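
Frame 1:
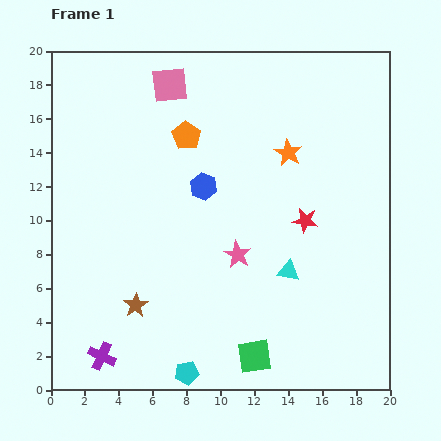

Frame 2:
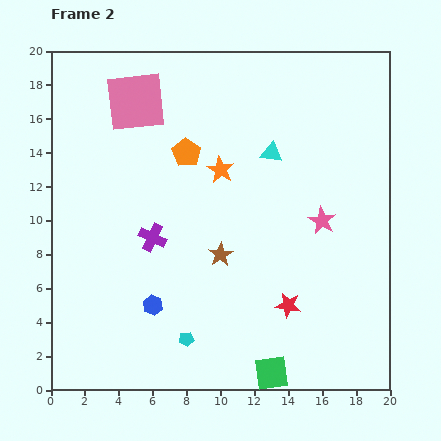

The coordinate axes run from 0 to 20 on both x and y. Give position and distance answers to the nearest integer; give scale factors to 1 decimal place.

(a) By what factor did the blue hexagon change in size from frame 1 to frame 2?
0.7×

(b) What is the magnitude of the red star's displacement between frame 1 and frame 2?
5

The red star moved from (15, 10) to (14, 5), a distance of √(1² + 5²) ≈ 5.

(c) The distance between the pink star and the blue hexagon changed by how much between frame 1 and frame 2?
+7

Distance in frame 1: 4. Distance in frame 2: 11.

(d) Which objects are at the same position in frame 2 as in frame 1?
none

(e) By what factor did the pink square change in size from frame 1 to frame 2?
1.7×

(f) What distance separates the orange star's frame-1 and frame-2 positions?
4

The orange star moved from (14, 14) to (10, 13), a distance of √(4² + 1²) ≈ 4.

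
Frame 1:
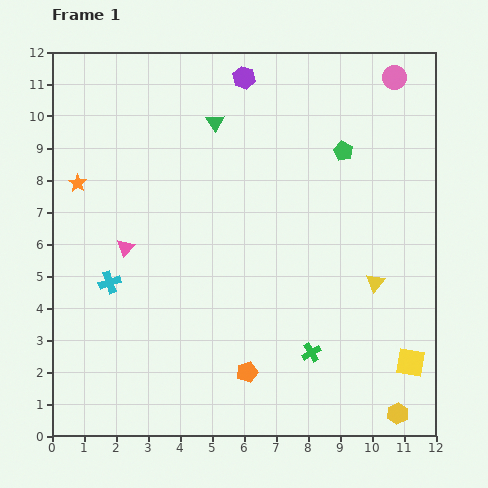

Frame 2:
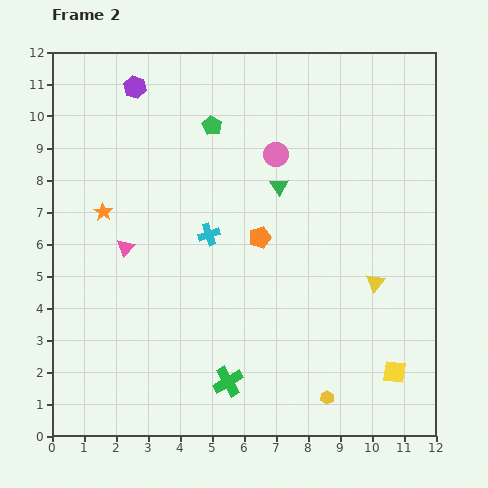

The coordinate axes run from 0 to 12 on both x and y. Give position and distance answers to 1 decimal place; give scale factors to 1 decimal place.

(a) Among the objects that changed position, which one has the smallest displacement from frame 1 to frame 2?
the yellow square

(moved 0.6)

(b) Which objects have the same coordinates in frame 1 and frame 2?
the yellow triangle, the pink triangle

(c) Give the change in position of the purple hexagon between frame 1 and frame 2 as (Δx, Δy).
(-3.4, -0.3)

The purple hexagon was at (6.0, 11.2) in frame 1 and (2.6, 10.9) in frame 2.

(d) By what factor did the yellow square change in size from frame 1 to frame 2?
0.8×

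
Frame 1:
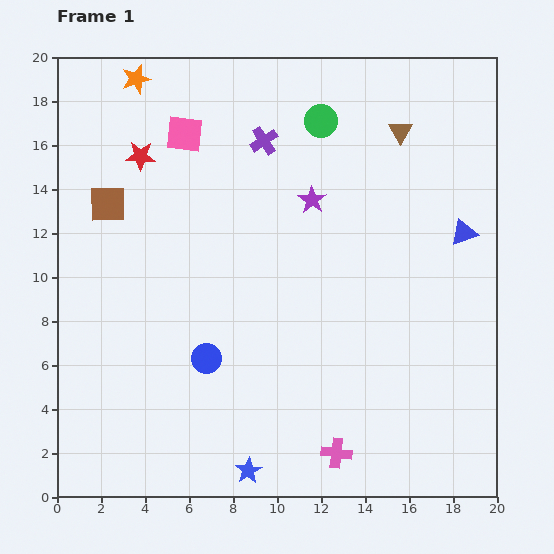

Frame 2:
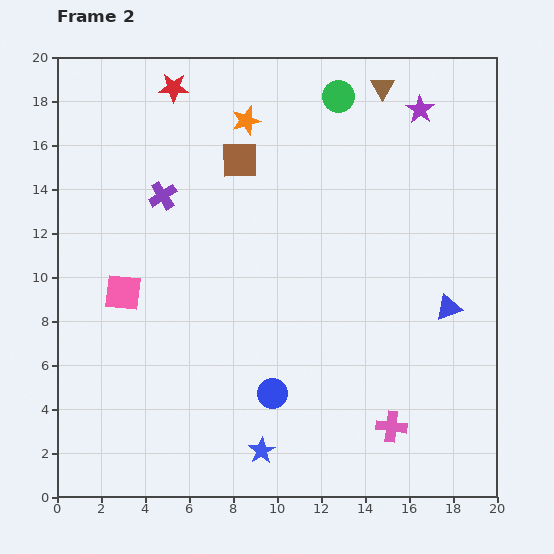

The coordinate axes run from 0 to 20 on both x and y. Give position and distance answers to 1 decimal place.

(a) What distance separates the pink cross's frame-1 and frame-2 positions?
2.8

The pink cross moved from (12.7, 2.0) to (15.2, 3.2), a distance of √(2.5² + 1.2²) ≈ 2.8.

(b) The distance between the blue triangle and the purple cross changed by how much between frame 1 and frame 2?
+4.0

Distance in frame 1: 10.0. Distance in frame 2: 14.0.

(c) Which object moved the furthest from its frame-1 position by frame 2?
the pink square

(moved 7.7; next 6.4)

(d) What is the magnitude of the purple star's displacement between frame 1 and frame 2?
6.4

The purple star moved from (11.6, 13.5) to (16.5, 17.6), a distance of √(4.9² + 4.1²) ≈ 6.4.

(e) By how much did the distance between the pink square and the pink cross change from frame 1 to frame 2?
-2.5

Distance in frame 1: 16.1. Distance in frame 2: 13.6.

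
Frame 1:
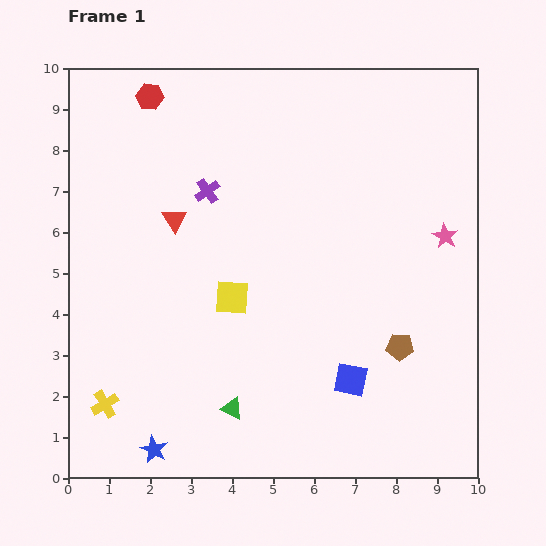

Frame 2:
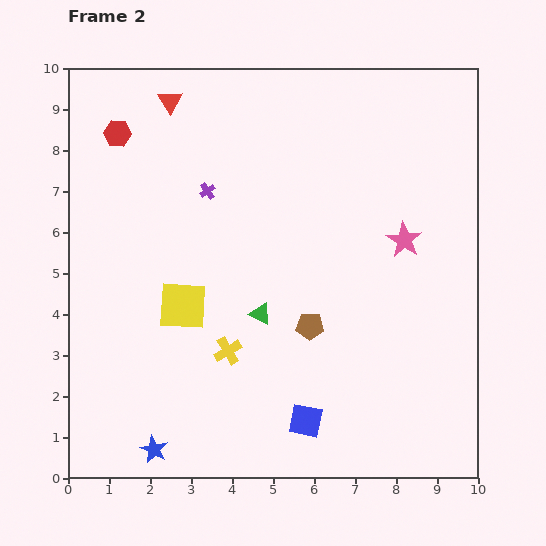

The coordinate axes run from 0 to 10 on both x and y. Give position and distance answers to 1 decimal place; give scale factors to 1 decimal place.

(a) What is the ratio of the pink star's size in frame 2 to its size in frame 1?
1.4×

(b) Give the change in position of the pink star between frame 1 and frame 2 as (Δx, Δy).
(-1.0, -0.1)

The pink star was at (9.2, 5.9) in frame 1 and (8.2, 5.8) in frame 2.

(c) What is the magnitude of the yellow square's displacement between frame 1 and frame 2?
1.2

The yellow square moved from (4.0, 4.4) to (2.8, 4.2), a distance of √(1.2² + 0.2²) ≈ 1.2.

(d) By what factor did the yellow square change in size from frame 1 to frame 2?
1.4×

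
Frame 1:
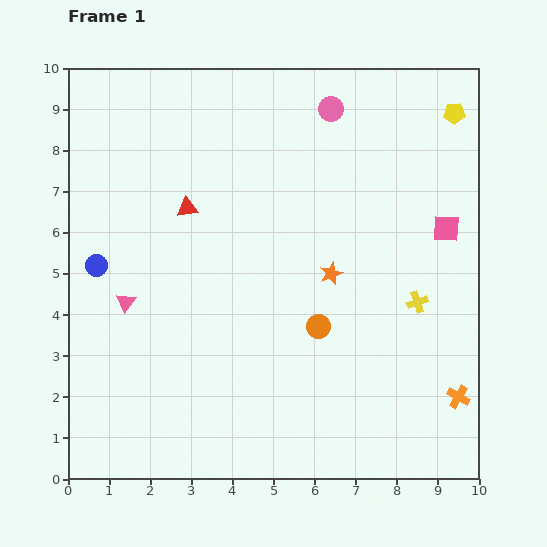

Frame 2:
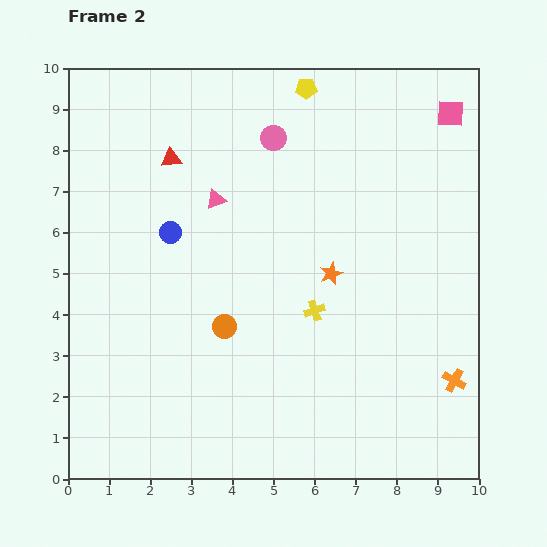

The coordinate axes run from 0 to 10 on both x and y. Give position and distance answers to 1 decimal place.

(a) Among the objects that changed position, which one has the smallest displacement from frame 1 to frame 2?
the orange cross

(moved 0.4)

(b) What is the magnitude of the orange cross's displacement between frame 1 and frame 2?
0.4

The orange cross moved from (9.5, 2.0) to (9.4, 2.4), a distance of √(0.1² + 0.4²) ≈ 0.4.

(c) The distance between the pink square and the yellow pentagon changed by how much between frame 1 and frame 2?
+0.8

Distance in frame 1: 2.8. Distance in frame 2: 3.6.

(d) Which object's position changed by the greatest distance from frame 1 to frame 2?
the yellow pentagon

(moved 3.6; next 3.3)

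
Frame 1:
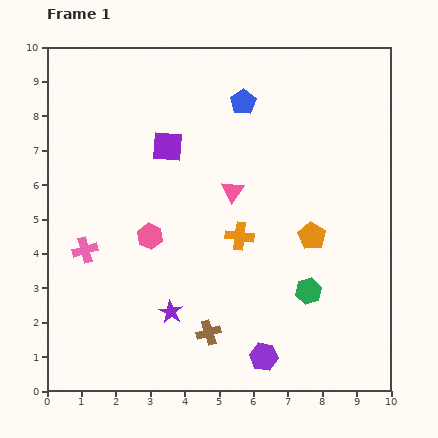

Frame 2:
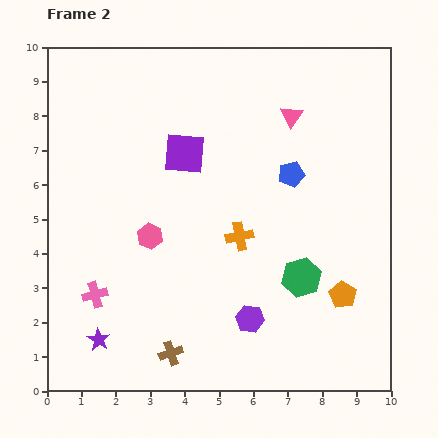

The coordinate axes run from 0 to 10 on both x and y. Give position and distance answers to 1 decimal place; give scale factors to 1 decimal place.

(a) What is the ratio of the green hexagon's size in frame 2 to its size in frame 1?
1.5×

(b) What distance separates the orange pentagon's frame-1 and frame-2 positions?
1.9

The orange pentagon moved from (7.7, 4.5) to (8.6, 2.8), a distance of √(0.9² + 1.7²) ≈ 1.9.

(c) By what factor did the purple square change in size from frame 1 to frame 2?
1.3×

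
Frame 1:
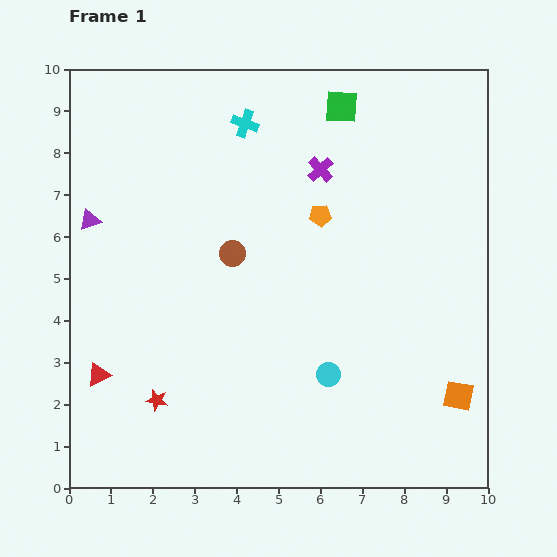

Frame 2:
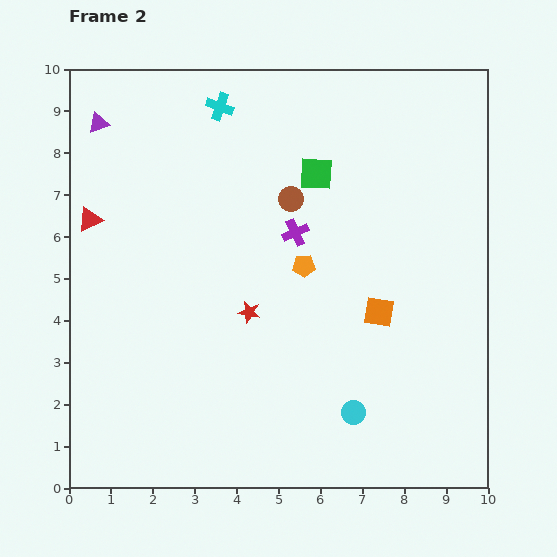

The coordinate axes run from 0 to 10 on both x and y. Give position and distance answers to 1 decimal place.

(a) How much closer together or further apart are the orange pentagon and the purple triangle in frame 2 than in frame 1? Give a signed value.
+0.5

Distance in frame 1: 5.5. Distance in frame 2: 6.0.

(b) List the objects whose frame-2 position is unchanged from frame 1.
none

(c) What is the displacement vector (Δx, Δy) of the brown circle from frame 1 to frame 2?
(1.4, 1.3)

The brown circle was at (3.9, 5.6) in frame 1 and (5.3, 6.9) in frame 2.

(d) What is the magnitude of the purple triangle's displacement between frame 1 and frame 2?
2.3

The purple triangle moved from (0.5, 6.4) to (0.7, 8.7), a distance of √(0.2² + 2.3²) ≈ 2.3.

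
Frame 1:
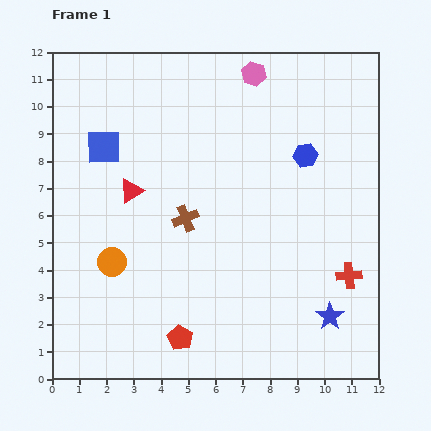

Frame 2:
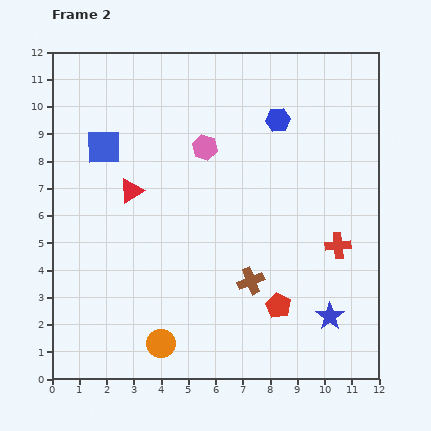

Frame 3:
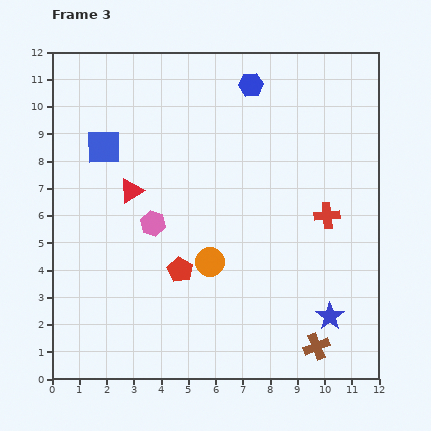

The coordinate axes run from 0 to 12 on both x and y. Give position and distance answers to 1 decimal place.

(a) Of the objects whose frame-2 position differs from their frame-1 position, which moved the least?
the red cross

(moved 1.2)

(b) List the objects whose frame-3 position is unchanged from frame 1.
the blue square, the blue star, the red triangle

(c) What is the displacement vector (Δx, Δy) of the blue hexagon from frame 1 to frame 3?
(-2.0, 2.6)

The blue hexagon was at (9.3, 8.2) in frame 1 and (7.3, 10.8) in frame 3.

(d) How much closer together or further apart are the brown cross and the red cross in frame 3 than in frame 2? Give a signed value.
+1.3

Distance in frame 2: 3.5. Distance in frame 3: 4.8.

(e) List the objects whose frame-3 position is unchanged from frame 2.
the blue square, the blue star, the red triangle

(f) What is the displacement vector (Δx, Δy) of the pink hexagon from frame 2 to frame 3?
(-1.9, -2.8)

The pink hexagon was at (5.6, 8.5) in frame 2 and (3.7, 5.7) in frame 3.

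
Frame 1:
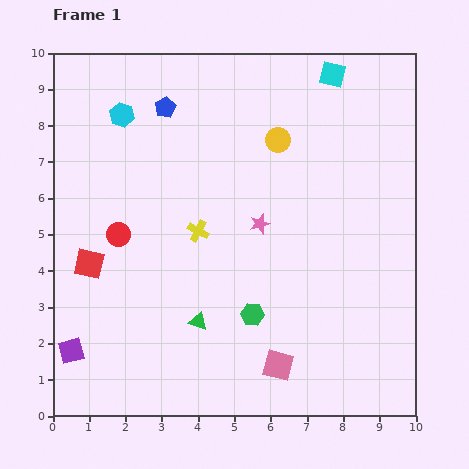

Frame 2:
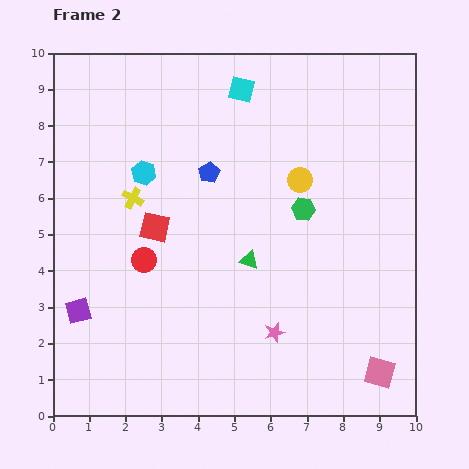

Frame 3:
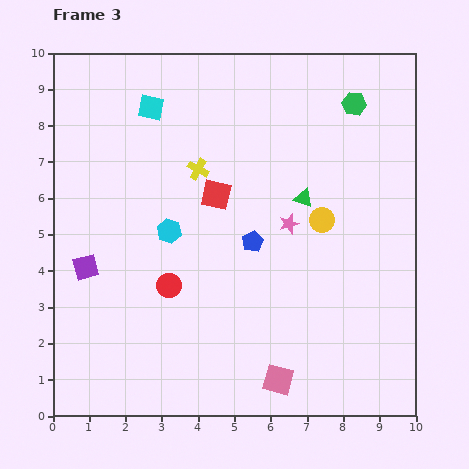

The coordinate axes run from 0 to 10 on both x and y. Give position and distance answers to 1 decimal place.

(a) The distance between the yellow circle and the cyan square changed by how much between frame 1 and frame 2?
+0.7

Distance in frame 1: 2.3. Distance in frame 2: 3.0.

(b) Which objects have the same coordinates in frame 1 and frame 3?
none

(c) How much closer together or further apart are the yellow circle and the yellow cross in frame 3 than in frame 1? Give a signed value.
+0.4

Distance in frame 1: 3.3. Distance in frame 3: 3.7.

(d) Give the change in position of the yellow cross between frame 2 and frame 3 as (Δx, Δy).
(1.8, 0.8)

The yellow cross was at (2.2, 6.0) in frame 2 and (4.0, 6.8) in frame 3.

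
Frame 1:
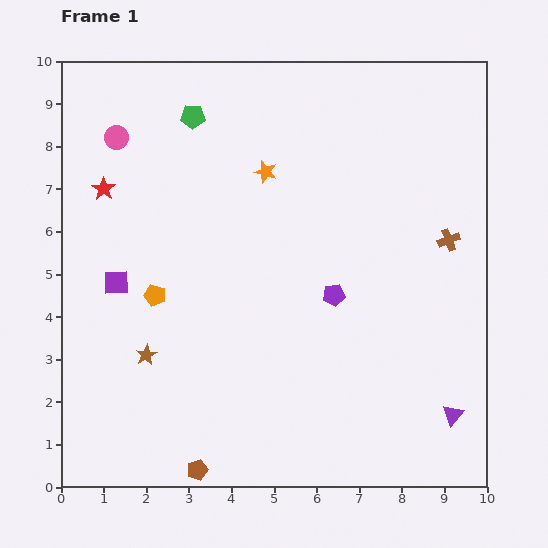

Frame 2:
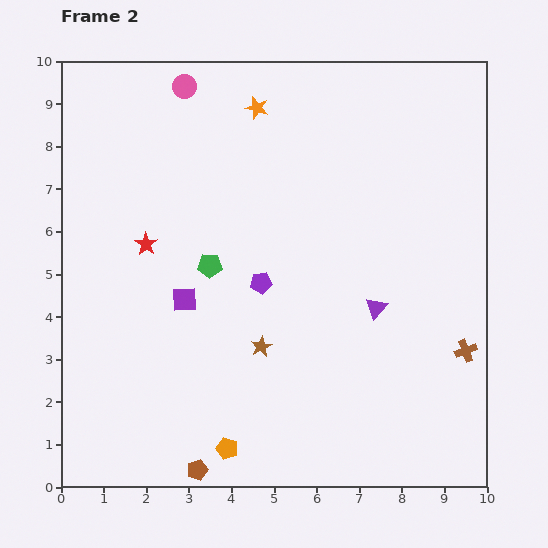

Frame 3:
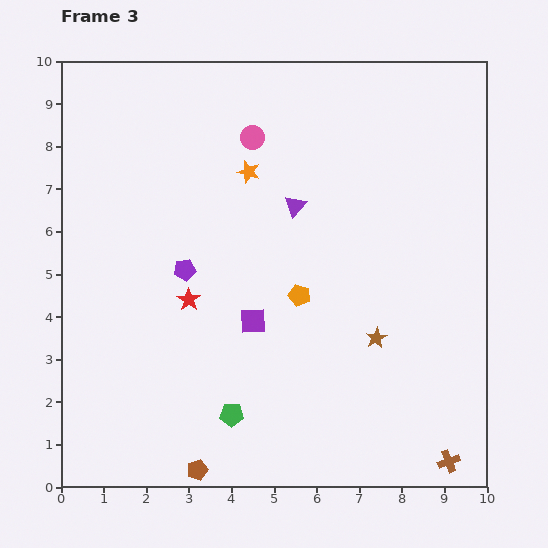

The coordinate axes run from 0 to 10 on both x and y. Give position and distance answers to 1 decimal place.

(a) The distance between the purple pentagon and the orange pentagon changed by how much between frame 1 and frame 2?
-0.2

Distance in frame 1: 4.2. Distance in frame 2: 4.0.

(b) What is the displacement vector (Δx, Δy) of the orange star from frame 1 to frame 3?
(-0.4, 0.0)

The orange star was at (4.8, 7.4) in frame 1 and (4.4, 7.4) in frame 3.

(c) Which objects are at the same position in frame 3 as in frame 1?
the brown pentagon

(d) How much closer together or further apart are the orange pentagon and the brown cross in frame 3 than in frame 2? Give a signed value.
-0.9

Distance in frame 2: 6.1. Distance in frame 3: 5.2.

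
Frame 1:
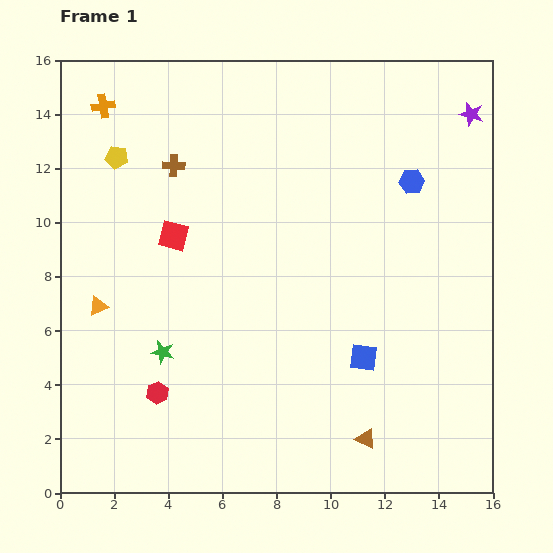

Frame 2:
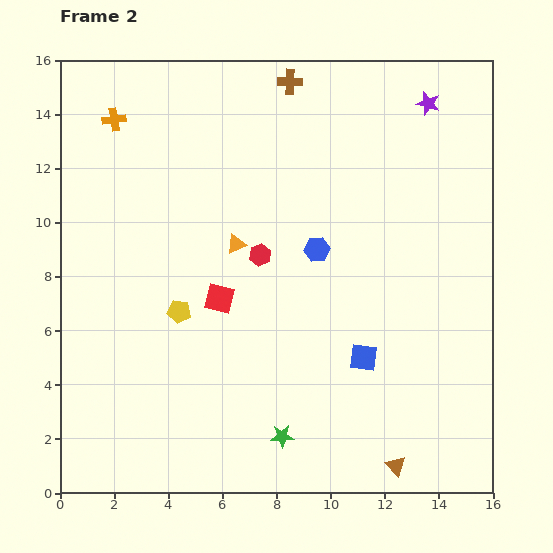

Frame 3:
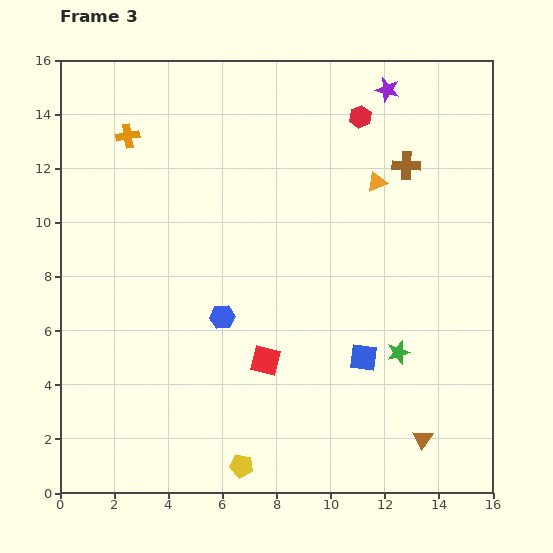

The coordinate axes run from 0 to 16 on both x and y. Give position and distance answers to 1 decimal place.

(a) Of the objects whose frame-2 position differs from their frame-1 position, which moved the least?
the orange cross

(moved 0.6)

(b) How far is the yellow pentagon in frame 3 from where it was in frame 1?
12.3

The yellow pentagon moved from (2.1, 12.4) to (6.7, 1.0), a distance of √(4.6² + 11.4²) ≈ 12.3.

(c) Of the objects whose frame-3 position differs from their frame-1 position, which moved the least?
the orange cross

(moved 1.4)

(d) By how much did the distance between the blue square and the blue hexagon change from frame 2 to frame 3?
+1.1

Distance in frame 2: 4.3. Distance in frame 3: 5.4.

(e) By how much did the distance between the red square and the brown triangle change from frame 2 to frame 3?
-2.5

Distance in frame 2: 9.0. Distance in frame 3: 6.5.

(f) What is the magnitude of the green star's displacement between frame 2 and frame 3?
5.3

The green star moved from (8.2, 2.1) to (12.5, 5.2), a distance of √(4.3² + 3.1²) ≈ 5.3.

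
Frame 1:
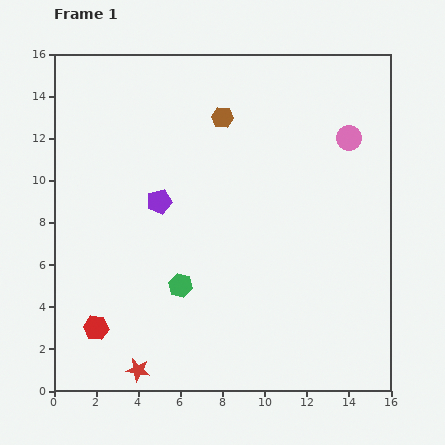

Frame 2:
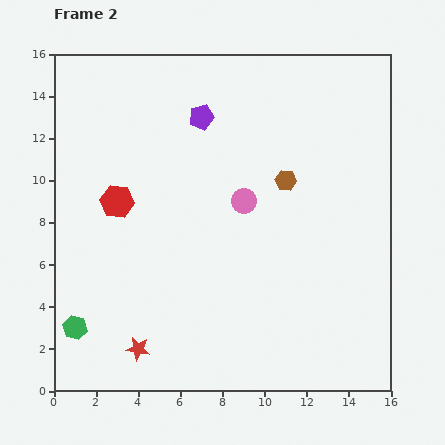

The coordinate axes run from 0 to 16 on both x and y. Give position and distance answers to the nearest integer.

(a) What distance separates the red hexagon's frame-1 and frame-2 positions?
6

The red hexagon moved from (2, 3) to (3, 9), a distance of √(1² + 6²) ≈ 6.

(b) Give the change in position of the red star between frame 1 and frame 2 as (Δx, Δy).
(0, 1)

The red star was at (4, 1) in frame 1 and (4, 2) in frame 2.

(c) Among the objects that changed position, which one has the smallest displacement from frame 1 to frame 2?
the red star

(moved 1)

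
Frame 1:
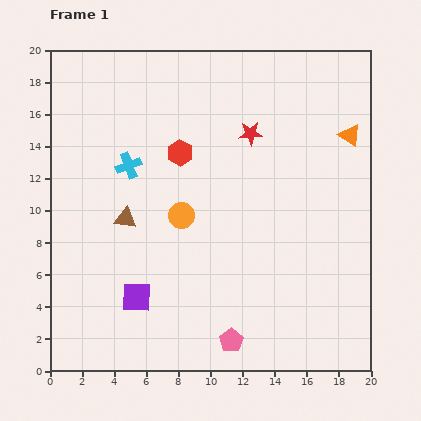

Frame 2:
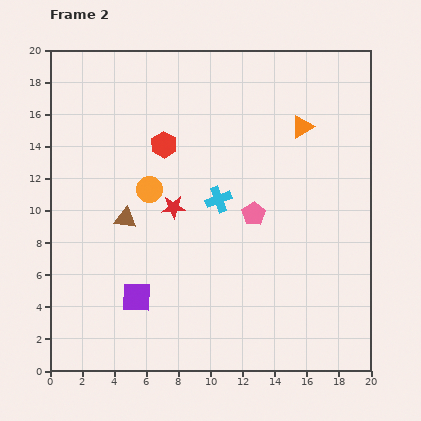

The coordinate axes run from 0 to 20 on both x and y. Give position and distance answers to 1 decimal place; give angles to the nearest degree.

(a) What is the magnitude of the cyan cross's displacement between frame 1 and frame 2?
6.0

The cyan cross moved from (4.9, 12.8) to (10.5, 10.7), a distance of √(5.6² + 2.1²) ≈ 6.0.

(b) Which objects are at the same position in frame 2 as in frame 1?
the purple square, the brown triangle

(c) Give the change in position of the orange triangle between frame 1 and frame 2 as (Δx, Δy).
(-3.0, 0.5)

The orange triangle was at (18.7, 14.7) in frame 1 and (15.7, 15.2) in frame 2.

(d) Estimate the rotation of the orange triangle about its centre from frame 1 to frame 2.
55° clockwise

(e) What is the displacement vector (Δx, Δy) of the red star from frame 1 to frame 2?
(-4.8, -4.6)

The red star was at (12.5, 14.8) in frame 1 and (7.7, 10.2) in frame 2.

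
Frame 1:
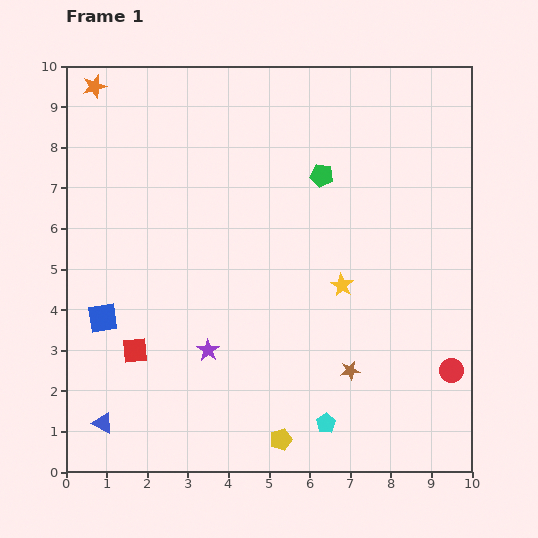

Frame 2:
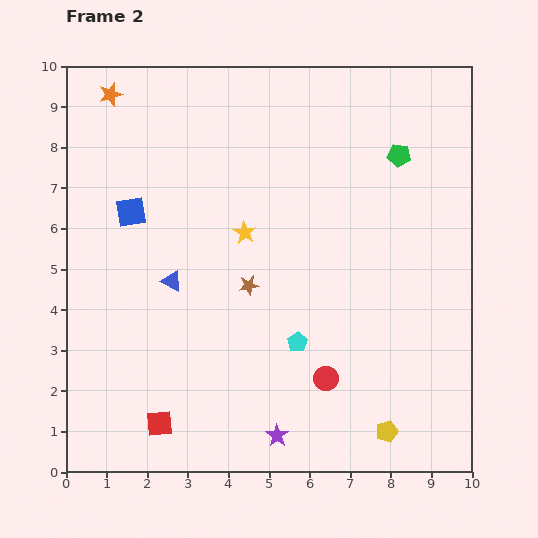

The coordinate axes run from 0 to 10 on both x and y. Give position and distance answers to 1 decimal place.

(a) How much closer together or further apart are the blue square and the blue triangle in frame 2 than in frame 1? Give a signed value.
-0.6

Distance in frame 1: 2.6. Distance in frame 2: 2.0.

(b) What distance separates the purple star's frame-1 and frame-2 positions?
2.7

The purple star moved from (3.5, 3.0) to (5.2, 0.9), a distance of √(1.7² + 2.1²) ≈ 2.7.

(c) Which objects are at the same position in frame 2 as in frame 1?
none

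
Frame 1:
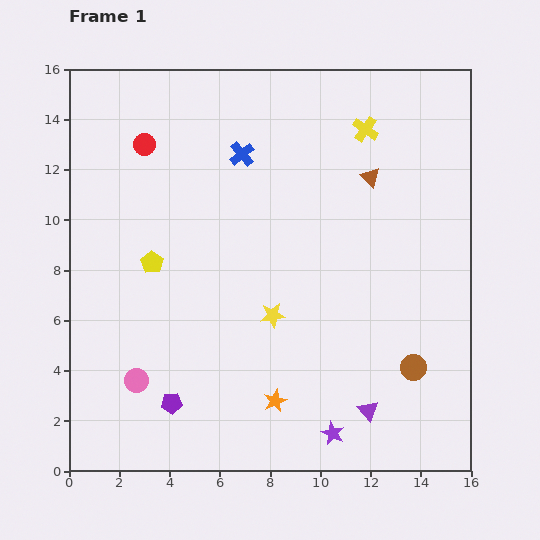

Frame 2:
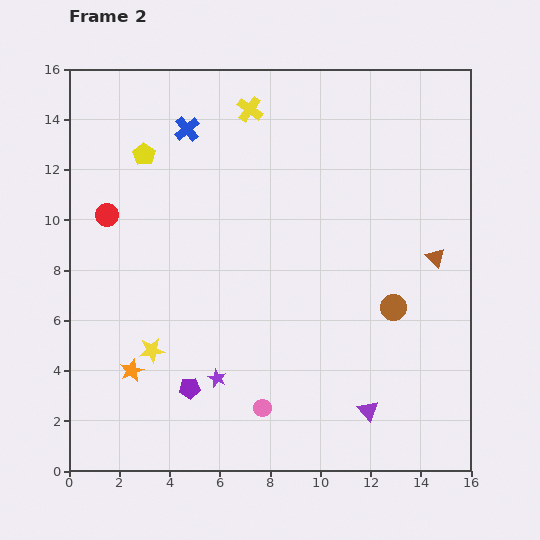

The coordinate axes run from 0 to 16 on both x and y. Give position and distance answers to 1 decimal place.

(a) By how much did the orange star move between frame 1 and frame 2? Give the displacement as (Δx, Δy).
(-5.7, 1.2)

The orange star was at (8.2, 2.8) in frame 1 and (2.5, 4.0) in frame 2.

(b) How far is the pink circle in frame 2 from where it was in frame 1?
5.1

The pink circle moved from (2.7, 3.6) to (7.7, 2.5), a distance of √(5.0² + 1.1²) ≈ 5.1.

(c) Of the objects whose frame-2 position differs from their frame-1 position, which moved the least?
the purple pentagon

(moved 0.9)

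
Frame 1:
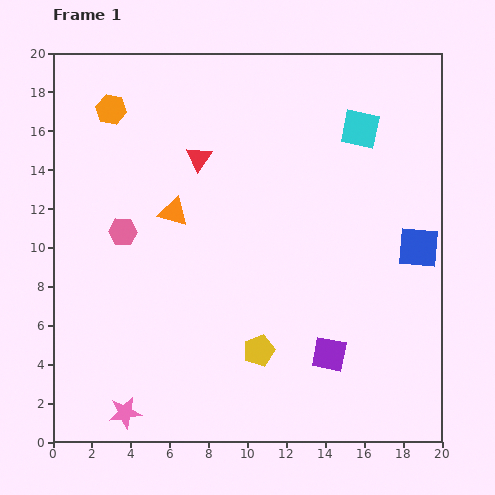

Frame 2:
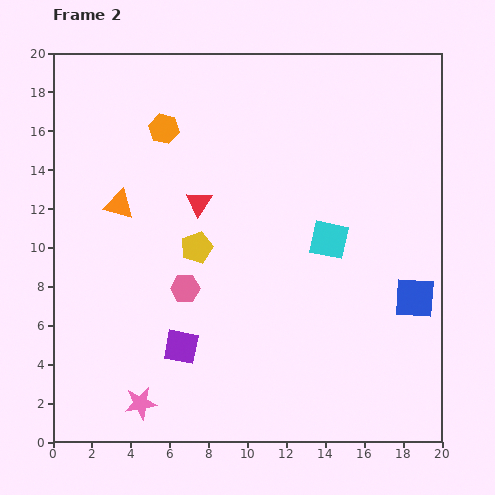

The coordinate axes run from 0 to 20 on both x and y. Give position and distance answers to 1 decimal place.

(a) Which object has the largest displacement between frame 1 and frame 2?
the purple square

(moved 7.6; next 6.2)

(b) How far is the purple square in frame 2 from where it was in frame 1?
7.6

The purple square moved from (14.2, 4.5) to (6.6, 4.9), a distance of √(7.6² + 0.4²) ≈ 7.6.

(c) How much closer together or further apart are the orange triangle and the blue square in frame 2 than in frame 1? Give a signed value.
+3.2

Distance in frame 1: 12.7. Distance in frame 2: 15.9.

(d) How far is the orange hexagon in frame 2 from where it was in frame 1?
2.9

The orange hexagon moved from (3.0, 17.1) to (5.7, 16.1), a distance of √(2.7² + 1.0²) ≈ 2.9.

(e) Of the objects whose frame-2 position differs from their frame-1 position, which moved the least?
the pink star

(moved 0.9)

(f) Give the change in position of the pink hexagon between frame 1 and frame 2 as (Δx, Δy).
(3.2, -2.9)

The pink hexagon was at (3.6, 10.8) in frame 1 and (6.8, 7.9) in frame 2.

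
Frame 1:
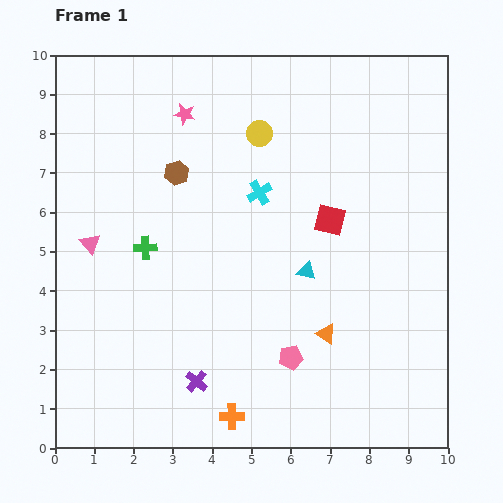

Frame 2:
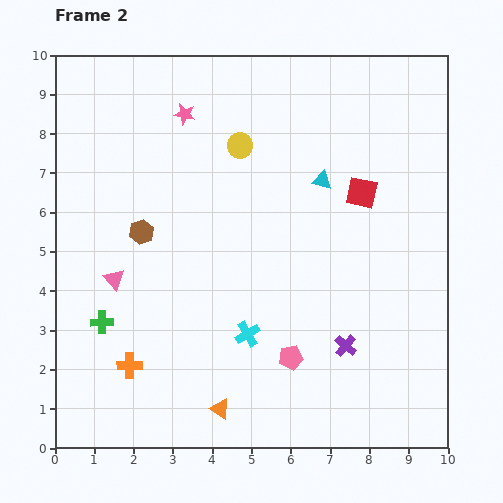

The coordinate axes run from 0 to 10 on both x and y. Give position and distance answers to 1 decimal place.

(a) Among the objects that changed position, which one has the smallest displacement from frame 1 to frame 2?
the yellow circle

(moved 0.6)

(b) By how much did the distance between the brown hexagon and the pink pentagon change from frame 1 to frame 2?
-0.5

Distance in frame 1: 5.5. Distance in frame 2: 5.0.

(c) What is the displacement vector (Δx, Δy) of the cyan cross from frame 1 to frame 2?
(-0.3, -3.6)

The cyan cross was at (5.2, 6.5) in frame 1 and (4.9, 2.9) in frame 2.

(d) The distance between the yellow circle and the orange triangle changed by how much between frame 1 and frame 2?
+1.3

Distance in frame 1: 5.4. Distance in frame 2: 6.7.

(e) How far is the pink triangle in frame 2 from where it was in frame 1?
1.1

The pink triangle moved from (0.9, 5.2) to (1.5, 4.3), a distance of √(0.6² + 0.9²) ≈ 1.1.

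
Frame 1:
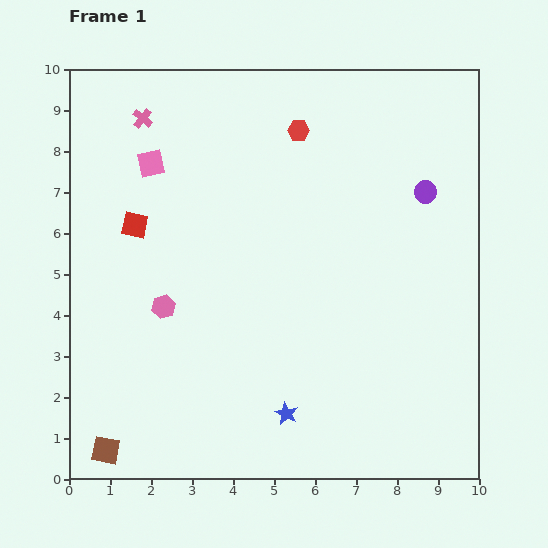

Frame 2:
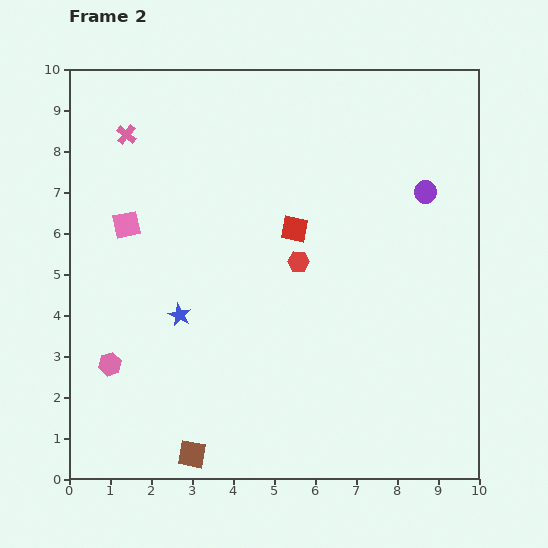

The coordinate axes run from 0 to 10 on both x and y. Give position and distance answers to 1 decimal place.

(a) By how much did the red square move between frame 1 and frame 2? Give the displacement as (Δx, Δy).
(3.9, -0.1)

The red square was at (1.6, 6.2) in frame 1 and (5.5, 6.1) in frame 2.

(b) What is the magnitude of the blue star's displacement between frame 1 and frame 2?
3.5

The blue star moved from (5.3, 1.6) to (2.7, 4.0), a distance of √(2.6² + 2.4²) ≈ 3.5.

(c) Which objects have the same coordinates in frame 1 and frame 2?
the purple circle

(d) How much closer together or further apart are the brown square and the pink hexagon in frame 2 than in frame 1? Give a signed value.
-0.8

Distance in frame 1: 3.8. Distance in frame 2: 3.0.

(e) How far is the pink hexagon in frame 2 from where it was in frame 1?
1.9

The pink hexagon moved from (2.3, 4.2) to (1.0, 2.8), a distance of √(1.3² + 1.4²) ≈ 1.9.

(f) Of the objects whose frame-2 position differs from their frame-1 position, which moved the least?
the pink cross

(moved 0.6)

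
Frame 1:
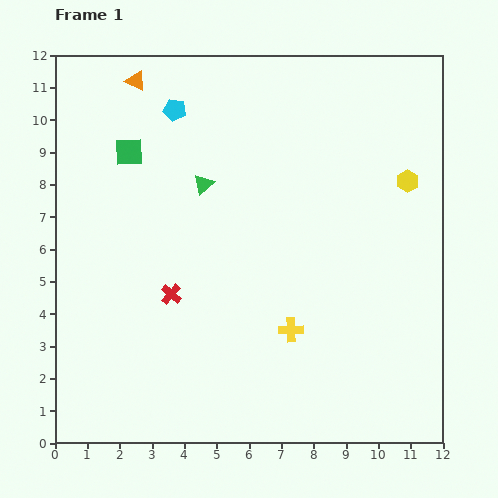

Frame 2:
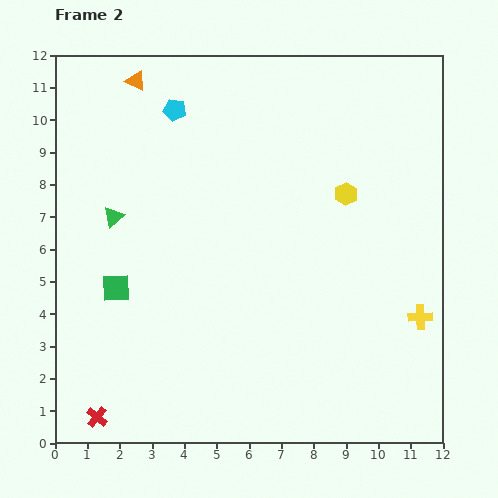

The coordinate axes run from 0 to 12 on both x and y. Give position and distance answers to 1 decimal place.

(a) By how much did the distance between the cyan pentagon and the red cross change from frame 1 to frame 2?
+4.1

Distance in frame 1: 5.7. Distance in frame 2: 9.8.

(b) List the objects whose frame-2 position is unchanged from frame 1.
the cyan pentagon, the orange triangle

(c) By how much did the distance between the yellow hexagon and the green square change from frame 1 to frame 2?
-0.9

Distance in frame 1: 8.6. Distance in frame 2: 7.7.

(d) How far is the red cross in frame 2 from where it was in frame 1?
4.4

The red cross moved from (3.6, 4.6) to (1.3, 0.8), a distance of √(2.3² + 3.8²) ≈ 4.4.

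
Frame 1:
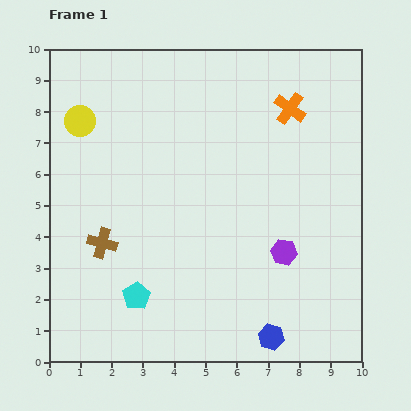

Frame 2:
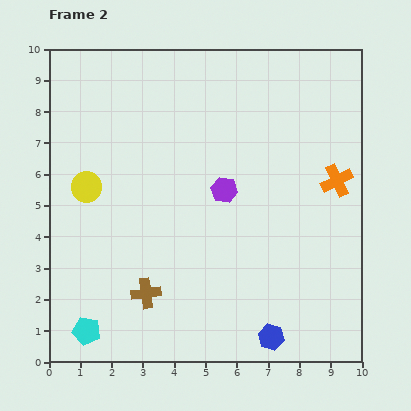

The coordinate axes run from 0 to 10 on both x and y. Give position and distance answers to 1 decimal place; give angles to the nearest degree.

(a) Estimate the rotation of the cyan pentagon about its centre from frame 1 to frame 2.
27° counter-clockwise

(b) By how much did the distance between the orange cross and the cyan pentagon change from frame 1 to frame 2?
+1.6

Distance in frame 1: 7.7. Distance in frame 2: 9.3.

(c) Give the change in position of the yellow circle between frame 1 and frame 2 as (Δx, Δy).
(0.2, -2.1)

The yellow circle was at (1.0, 7.7) in frame 1 and (1.2, 5.6) in frame 2.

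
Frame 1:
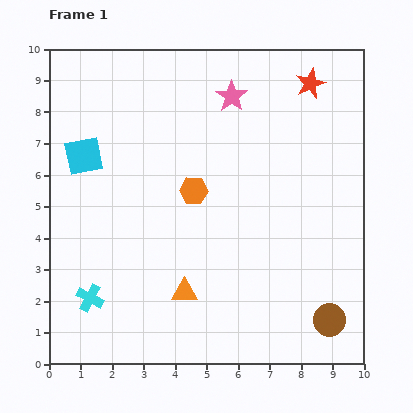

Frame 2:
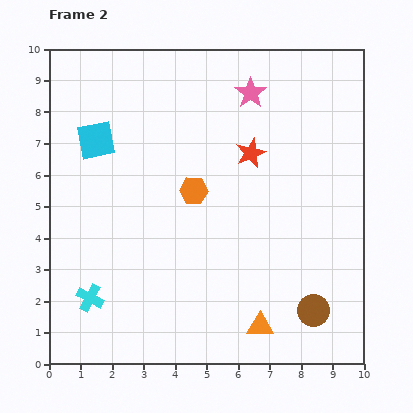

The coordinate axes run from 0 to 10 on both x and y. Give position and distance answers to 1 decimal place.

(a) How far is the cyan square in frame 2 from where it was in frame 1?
0.6

The cyan square moved from (1.1, 6.6) to (1.5, 7.1), a distance of √(0.4² + 0.5²) ≈ 0.6.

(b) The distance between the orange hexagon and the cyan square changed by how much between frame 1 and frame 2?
-0.2

Distance in frame 1: 3.7. Distance in frame 2: 3.5.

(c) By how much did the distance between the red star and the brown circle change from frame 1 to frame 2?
-2.1

Distance in frame 1: 7.5. Distance in frame 2: 5.4.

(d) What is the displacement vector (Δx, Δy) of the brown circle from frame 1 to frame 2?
(-0.5, 0.3)

The brown circle was at (8.9, 1.4) in frame 1 and (8.4, 1.7) in frame 2.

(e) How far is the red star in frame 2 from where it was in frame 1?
2.9

The red star moved from (8.3, 8.9) to (6.4, 6.7), a distance of √(1.9² + 2.2²) ≈ 2.9.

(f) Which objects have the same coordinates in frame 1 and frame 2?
the cyan cross, the orange hexagon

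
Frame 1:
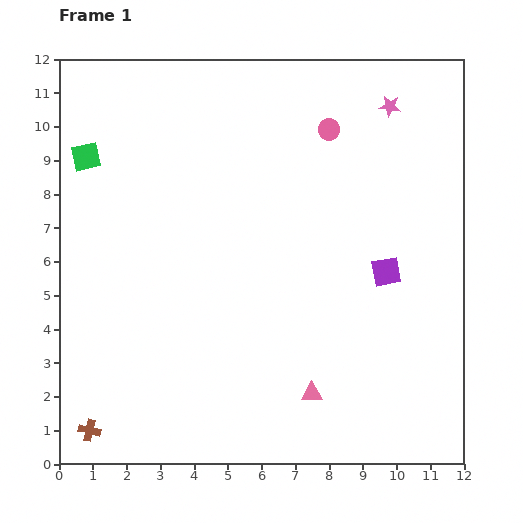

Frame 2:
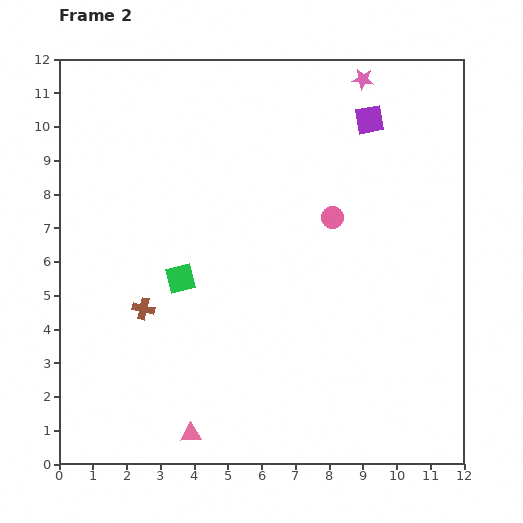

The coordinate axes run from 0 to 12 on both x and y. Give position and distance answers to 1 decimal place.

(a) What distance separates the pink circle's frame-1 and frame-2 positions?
2.6

The pink circle moved from (8.0, 9.9) to (8.1, 7.3), a distance of √(0.1² + 2.6²) ≈ 2.6.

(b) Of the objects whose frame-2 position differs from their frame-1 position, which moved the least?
the pink star

(moved 1.1)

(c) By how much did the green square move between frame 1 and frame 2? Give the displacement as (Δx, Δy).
(2.8, -3.6)

The green square was at (0.8, 9.1) in frame 1 and (3.6, 5.5) in frame 2.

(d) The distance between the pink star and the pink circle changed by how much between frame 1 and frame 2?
+2.3

Distance in frame 1: 1.9. Distance in frame 2: 4.2.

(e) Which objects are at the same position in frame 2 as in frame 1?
none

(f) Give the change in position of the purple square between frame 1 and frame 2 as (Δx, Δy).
(-0.5, 4.5)

The purple square was at (9.7, 5.7) in frame 1 and (9.2, 10.2) in frame 2.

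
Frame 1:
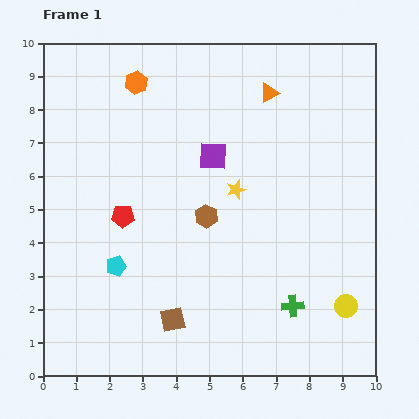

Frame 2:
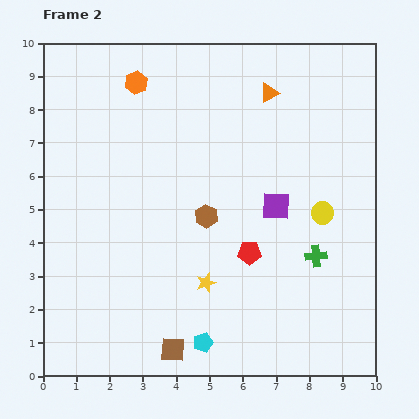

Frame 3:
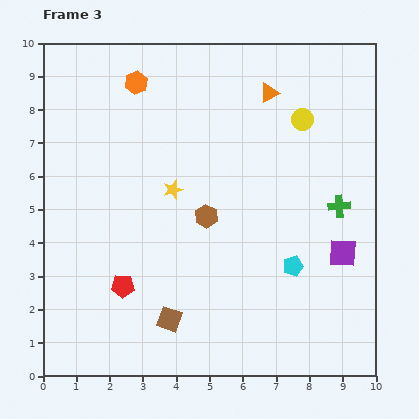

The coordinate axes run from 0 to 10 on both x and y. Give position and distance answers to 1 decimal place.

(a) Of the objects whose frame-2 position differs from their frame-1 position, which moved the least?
the brown square

(moved 0.9)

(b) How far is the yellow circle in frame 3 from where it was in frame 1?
5.7

The yellow circle moved from (9.1, 2.1) to (7.8, 7.7), a distance of √(1.3² + 5.6²) ≈ 5.7.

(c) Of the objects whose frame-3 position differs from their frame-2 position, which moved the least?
the brown square

(moved 0.9)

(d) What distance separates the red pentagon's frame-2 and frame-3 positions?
3.9

The red pentagon moved from (6.2, 3.7) to (2.4, 2.7), a distance of √(3.8² + 1.0²) ≈ 3.9.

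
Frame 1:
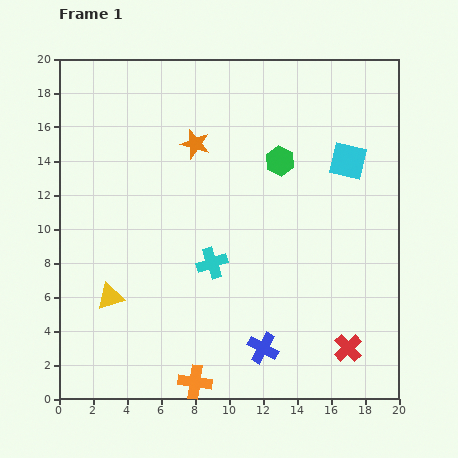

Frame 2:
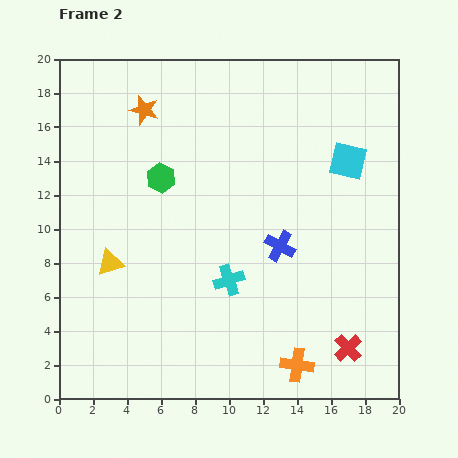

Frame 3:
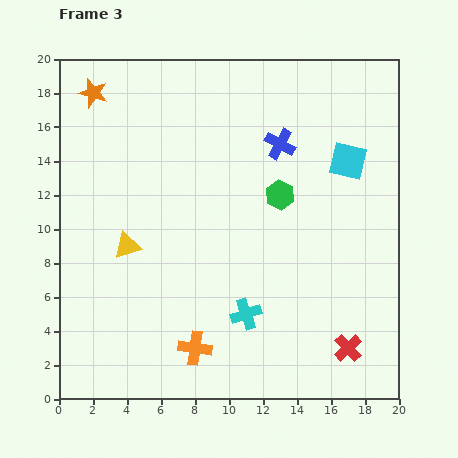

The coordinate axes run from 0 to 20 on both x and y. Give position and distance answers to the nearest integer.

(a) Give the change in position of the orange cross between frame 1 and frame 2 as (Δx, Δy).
(6, 1)

The orange cross was at (8, 1) in frame 1 and (14, 2) in frame 2.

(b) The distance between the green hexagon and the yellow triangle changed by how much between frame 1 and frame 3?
-4

Distance in frame 1: 13. Distance in frame 3: 9.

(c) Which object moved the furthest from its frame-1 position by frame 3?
the blue cross

(moved 12; next 7)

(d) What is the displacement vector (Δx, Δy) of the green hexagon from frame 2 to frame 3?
(7, -1)

The green hexagon was at (6, 13) in frame 2 and (13, 12) in frame 3.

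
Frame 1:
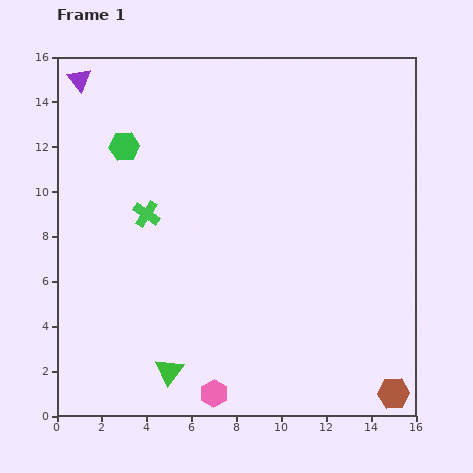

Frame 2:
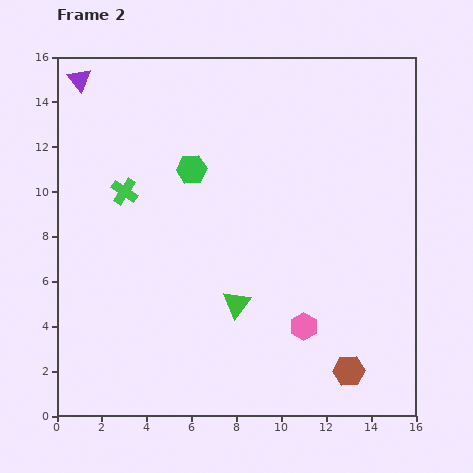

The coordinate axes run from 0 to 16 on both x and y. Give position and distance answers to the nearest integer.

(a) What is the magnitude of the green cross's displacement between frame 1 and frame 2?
1

The green cross moved from (4, 9) to (3, 10), a distance of √(1² + 1²) ≈ 1.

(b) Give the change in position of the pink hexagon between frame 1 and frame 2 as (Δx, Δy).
(4, 3)

The pink hexagon was at (7, 1) in frame 1 and (11, 4) in frame 2.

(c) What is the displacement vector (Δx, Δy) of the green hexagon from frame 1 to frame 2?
(3, -1)

The green hexagon was at (3, 12) in frame 1 and (6, 11) in frame 2.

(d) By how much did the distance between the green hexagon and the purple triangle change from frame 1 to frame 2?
+2

Distance in frame 1: 4. Distance in frame 2: 6.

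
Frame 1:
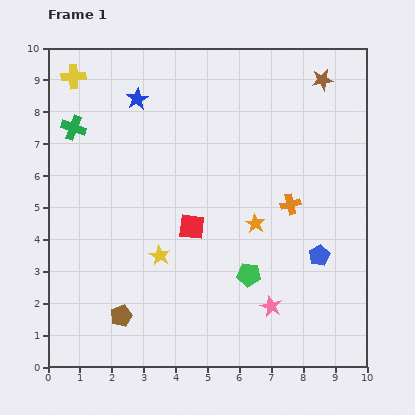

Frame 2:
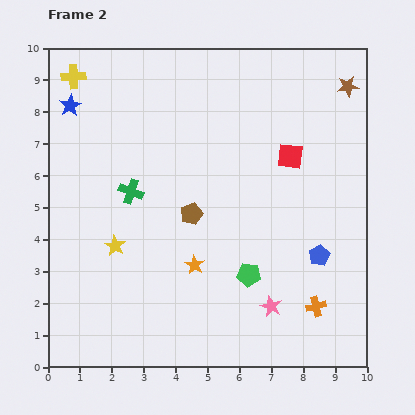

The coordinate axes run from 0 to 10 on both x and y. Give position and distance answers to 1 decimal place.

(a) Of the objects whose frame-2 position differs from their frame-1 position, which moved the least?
the brown star

(moved 0.8)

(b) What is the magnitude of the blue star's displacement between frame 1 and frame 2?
2.1

The blue star moved from (2.8, 8.4) to (0.7, 8.2), a distance of √(2.1² + 0.2²) ≈ 2.1.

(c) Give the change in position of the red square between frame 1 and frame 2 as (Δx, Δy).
(3.1, 2.2)

The red square was at (4.5, 4.4) in frame 1 and (7.6, 6.6) in frame 2.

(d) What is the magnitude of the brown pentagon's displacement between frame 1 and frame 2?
3.9

The brown pentagon moved from (2.3, 1.6) to (4.5, 4.8), a distance of √(2.2² + 3.2²) ≈ 3.9.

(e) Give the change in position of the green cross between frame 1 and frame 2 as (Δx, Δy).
(1.8, -2.0)

The green cross was at (0.8, 7.5) in frame 1 and (2.6, 5.5) in frame 2.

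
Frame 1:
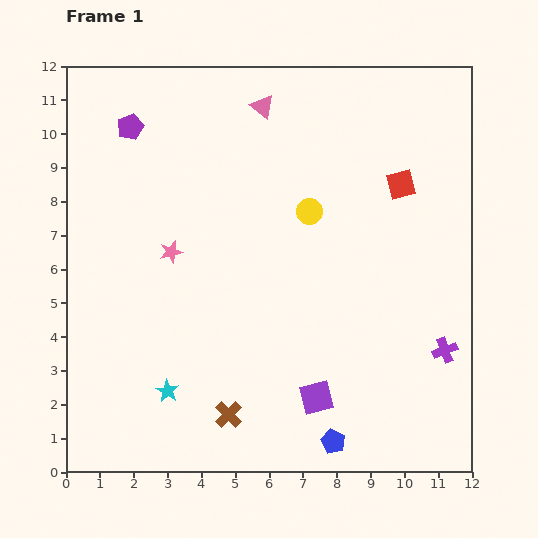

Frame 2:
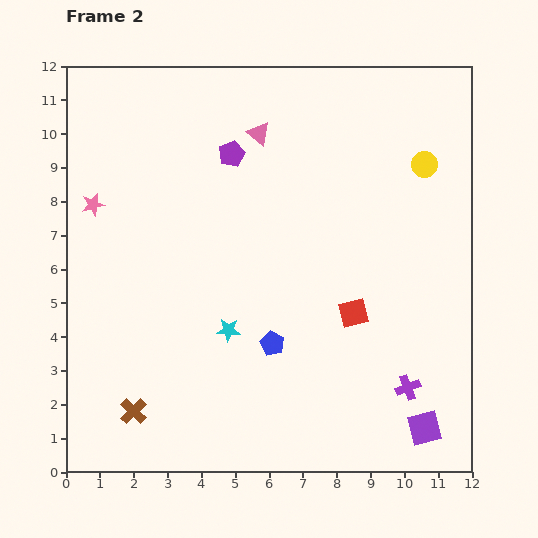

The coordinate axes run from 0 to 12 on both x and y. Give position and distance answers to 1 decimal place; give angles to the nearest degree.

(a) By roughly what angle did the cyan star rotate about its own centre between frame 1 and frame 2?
28° counter-clockwise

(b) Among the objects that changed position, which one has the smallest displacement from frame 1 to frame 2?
the pink triangle

(moved 0.8)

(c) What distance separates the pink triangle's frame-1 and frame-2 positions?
0.8

The pink triangle moved from (5.8, 10.8) to (5.7, 10.0), a distance of √(0.1² + 0.8²) ≈ 0.8.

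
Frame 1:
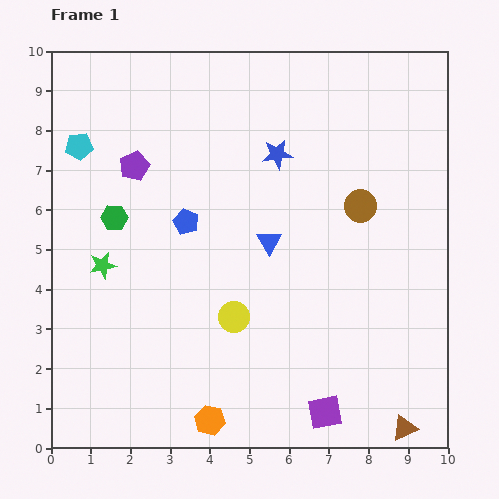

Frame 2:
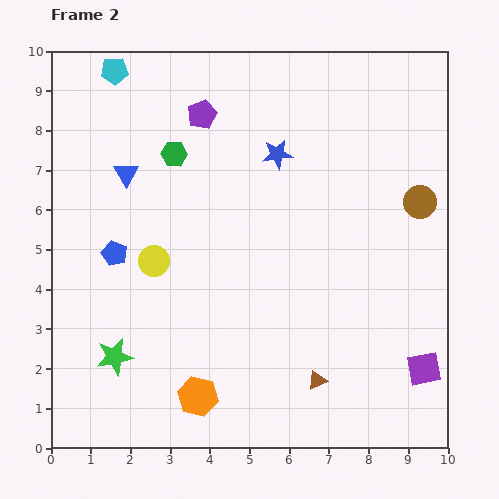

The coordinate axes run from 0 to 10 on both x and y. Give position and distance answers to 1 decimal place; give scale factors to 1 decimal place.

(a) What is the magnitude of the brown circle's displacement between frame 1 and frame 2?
1.5

The brown circle moved from (7.8, 6.1) to (9.3, 6.2), a distance of √(1.5² + 0.1²) ≈ 1.5.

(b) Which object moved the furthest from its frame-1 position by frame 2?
the blue triangle

(moved 4.0; next 2.7)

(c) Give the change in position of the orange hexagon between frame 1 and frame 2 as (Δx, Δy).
(-0.3, 0.6)

The orange hexagon was at (4.0, 0.7) in frame 1 and (3.7, 1.3) in frame 2.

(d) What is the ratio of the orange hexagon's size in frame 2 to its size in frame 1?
1.3×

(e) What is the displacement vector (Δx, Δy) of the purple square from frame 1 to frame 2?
(2.5, 1.1)

The purple square was at (6.9, 0.9) in frame 1 and (9.4, 2.0) in frame 2.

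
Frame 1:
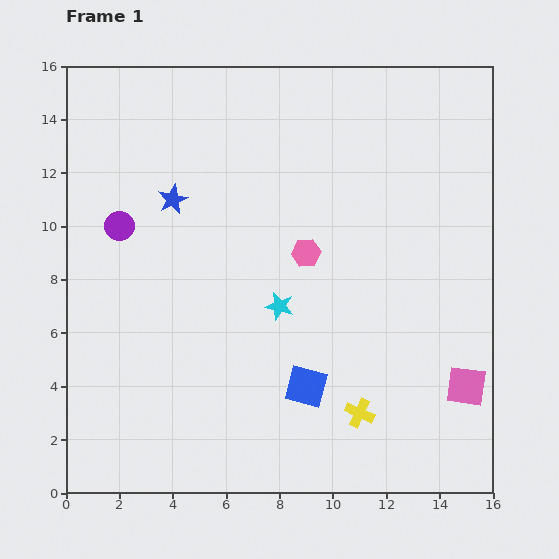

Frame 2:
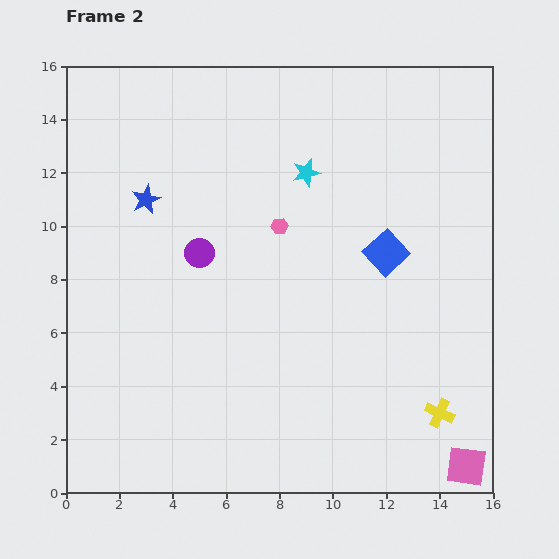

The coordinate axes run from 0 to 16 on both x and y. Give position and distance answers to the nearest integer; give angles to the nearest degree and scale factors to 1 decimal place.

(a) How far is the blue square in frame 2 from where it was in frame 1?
6

The blue square moved from (9, 4) to (12, 9), a distance of √(3² + 5²) ≈ 6.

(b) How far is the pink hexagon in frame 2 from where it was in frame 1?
1

The pink hexagon moved from (9, 9) to (8, 10), a distance of √(1² + 1²) ≈ 1.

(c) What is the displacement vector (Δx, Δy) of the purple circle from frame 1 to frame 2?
(3, -1)

The purple circle was at (2, 10) in frame 1 and (5, 9) in frame 2.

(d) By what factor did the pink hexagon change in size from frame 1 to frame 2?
0.6×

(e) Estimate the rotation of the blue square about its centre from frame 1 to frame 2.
33° clockwise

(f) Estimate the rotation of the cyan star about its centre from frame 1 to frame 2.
29° counter-clockwise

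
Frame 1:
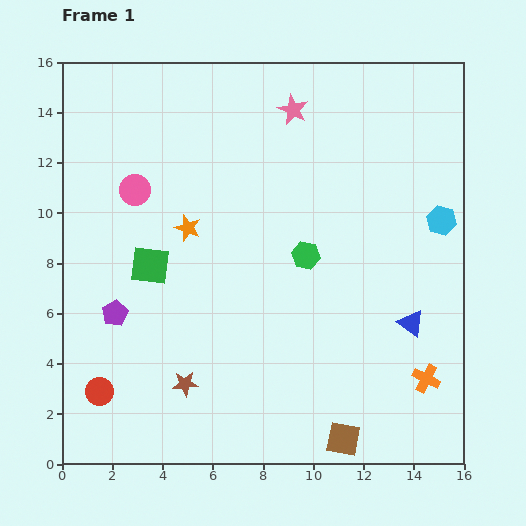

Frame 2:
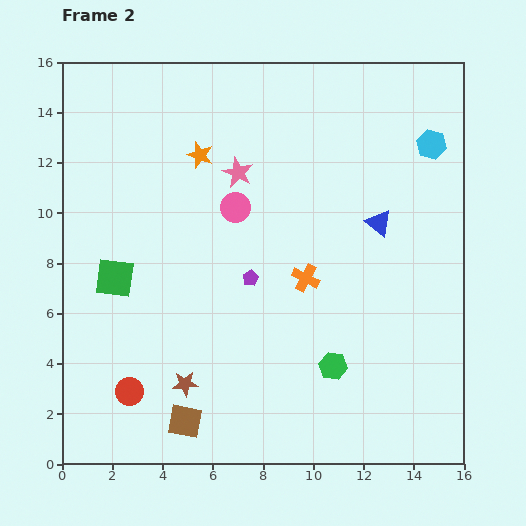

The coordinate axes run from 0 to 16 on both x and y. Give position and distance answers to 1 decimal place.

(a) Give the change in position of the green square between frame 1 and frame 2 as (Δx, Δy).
(-1.4, -0.5)

The green square was at (3.5, 7.9) in frame 1 and (2.1, 7.4) in frame 2.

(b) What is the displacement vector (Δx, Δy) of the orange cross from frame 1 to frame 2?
(-4.8, 4.0)

The orange cross was at (14.5, 3.4) in frame 1 and (9.7, 7.4) in frame 2.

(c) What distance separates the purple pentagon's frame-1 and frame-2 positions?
5.6

The purple pentagon moved from (2.1, 6.0) to (7.5, 7.4), a distance of √(5.4² + 1.4²) ≈ 5.6.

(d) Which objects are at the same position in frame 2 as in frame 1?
the brown star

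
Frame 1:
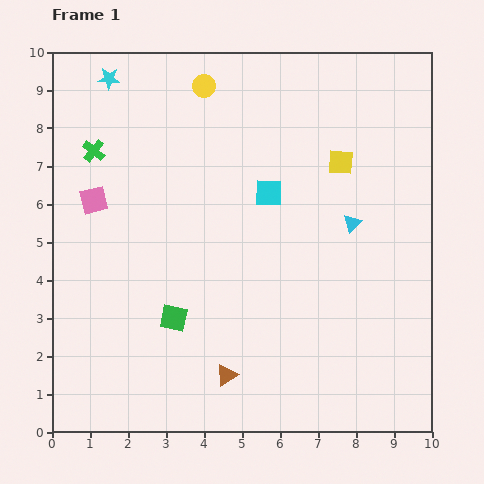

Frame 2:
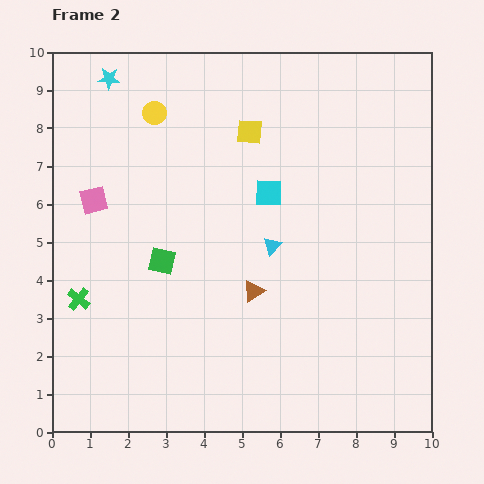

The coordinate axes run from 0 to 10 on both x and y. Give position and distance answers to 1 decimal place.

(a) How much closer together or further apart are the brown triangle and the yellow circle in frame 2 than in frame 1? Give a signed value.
-2.2

Distance in frame 1: 7.6. Distance in frame 2: 5.4.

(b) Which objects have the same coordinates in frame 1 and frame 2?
the pink square, the cyan star, the cyan square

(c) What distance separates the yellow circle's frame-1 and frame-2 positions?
1.5

The yellow circle moved from (4.0, 9.1) to (2.7, 8.4), a distance of √(1.3² + 0.7²) ≈ 1.5.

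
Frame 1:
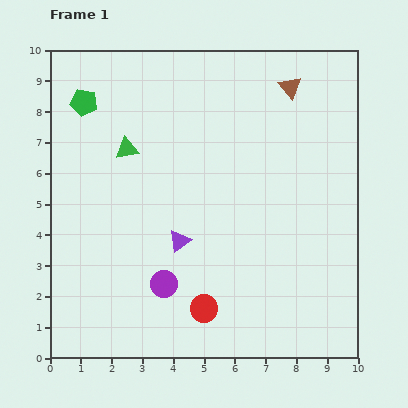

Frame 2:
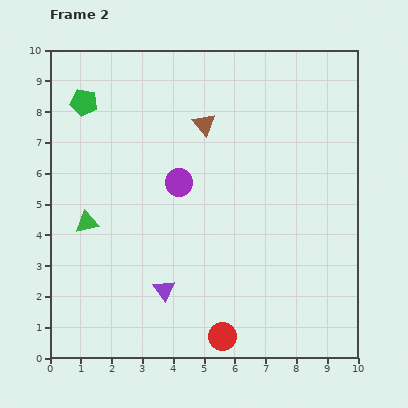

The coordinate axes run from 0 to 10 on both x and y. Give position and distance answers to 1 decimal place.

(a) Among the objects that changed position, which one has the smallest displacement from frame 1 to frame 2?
the red circle

(moved 1.1)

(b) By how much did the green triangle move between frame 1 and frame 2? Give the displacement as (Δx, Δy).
(-1.3, -2.4)

The green triangle was at (2.5, 6.8) in frame 1 and (1.2, 4.4) in frame 2.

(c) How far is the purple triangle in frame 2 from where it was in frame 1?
1.7

The purple triangle moved from (4.2, 3.8) to (3.7, 2.2), a distance of √(0.5² + 1.6²) ≈ 1.7.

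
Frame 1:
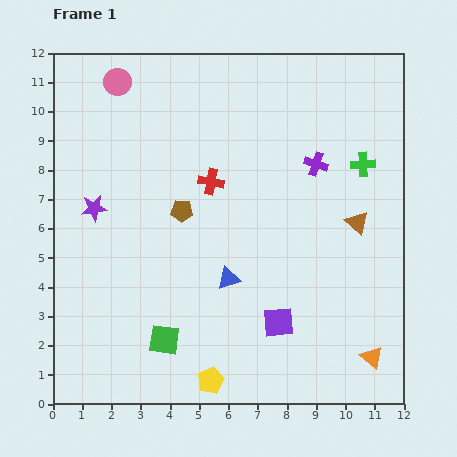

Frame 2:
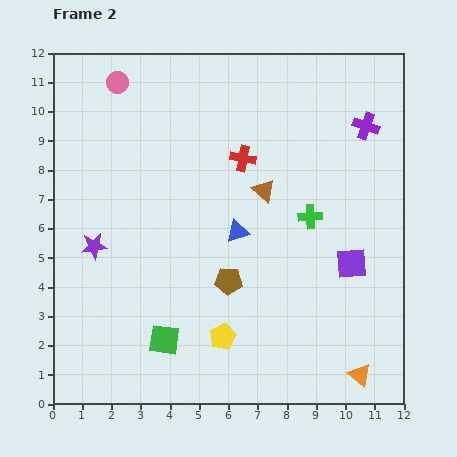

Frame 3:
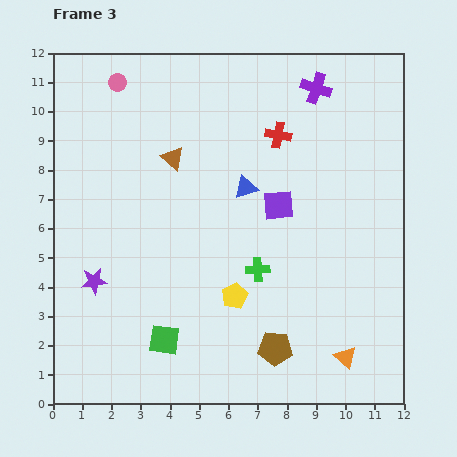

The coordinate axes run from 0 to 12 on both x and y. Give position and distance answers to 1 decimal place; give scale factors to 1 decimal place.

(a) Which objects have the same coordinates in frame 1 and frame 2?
the pink circle, the green square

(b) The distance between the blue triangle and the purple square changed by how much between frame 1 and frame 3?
-1.0

Distance in frame 1: 2.3. Distance in frame 3: 1.3.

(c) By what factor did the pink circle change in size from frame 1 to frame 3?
0.6×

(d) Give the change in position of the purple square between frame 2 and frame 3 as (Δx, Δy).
(-2.5, 2.0)

The purple square was at (10.2, 4.8) in frame 2 and (7.7, 6.8) in frame 3.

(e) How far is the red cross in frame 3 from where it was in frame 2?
1.4

The red cross moved from (6.5, 8.4) to (7.7, 9.2), a distance of √(1.2² + 0.8²) ≈ 1.4.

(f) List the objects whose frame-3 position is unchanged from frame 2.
the pink circle, the green square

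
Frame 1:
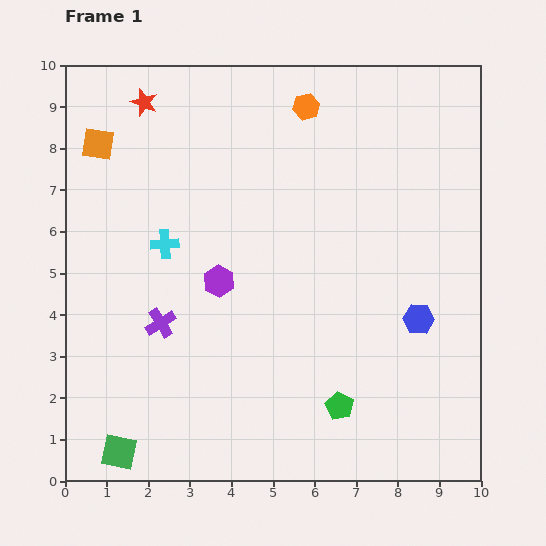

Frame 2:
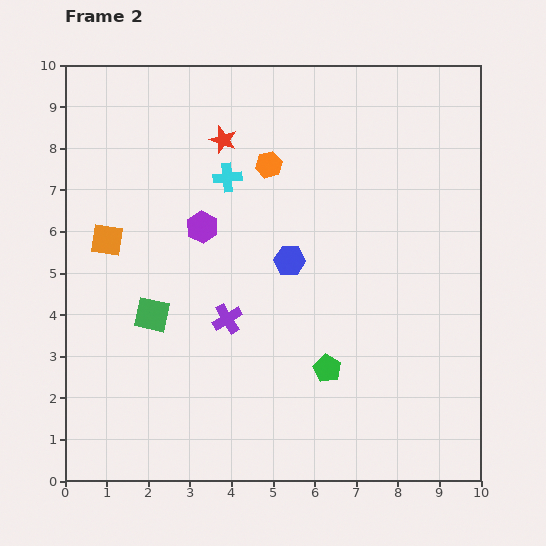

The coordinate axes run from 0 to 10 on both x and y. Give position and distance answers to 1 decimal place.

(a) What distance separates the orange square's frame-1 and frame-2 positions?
2.3

The orange square moved from (0.8, 8.1) to (1.0, 5.8), a distance of √(0.2² + 2.3²) ≈ 2.3.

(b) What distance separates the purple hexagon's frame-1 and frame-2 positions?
1.4

The purple hexagon moved from (3.7, 4.8) to (3.3, 6.1), a distance of √(0.4² + 1.3²) ≈ 1.4.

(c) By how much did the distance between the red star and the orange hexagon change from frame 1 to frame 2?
-2.6

Distance in frame 1: 3.9. Distance in frame 2: 1.3.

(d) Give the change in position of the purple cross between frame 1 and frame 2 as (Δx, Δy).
(1.6, 0.1)

The purple cross was at (2.3, 3.8) in frame 1 and (3.9, 3.9) in frame 2.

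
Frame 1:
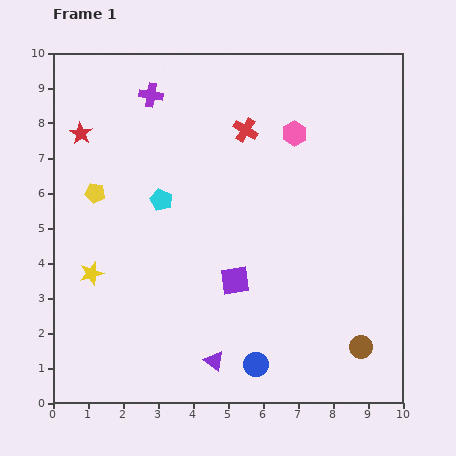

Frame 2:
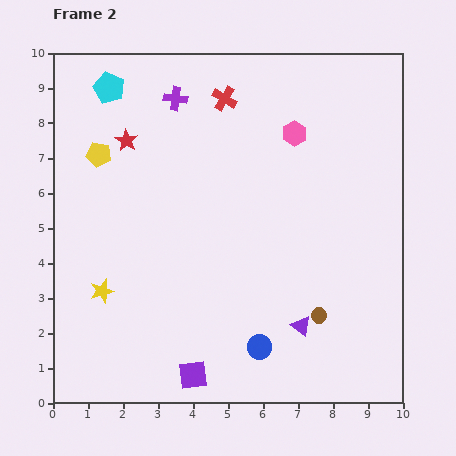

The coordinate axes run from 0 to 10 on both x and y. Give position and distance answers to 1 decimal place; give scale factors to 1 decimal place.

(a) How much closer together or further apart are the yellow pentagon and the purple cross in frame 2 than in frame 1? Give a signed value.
-0.5

Distance in frame 1: 3.2. Distance in frame 2: 2.7.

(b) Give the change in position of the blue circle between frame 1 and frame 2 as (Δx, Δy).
(0.1, 0.5)

The blue circle was at (5.8, 1.1) in frame 1 and (5.9, 1.6) in frame 2.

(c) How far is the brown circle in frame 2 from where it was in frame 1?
1.5

The brown circle moved from (8.8, 1.6) to (7.6, 2.5), a distance of √(1.2² + 0.9²) ≈ 1.5.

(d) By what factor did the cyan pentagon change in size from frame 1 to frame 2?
1.4×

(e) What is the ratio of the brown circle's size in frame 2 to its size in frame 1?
0.7×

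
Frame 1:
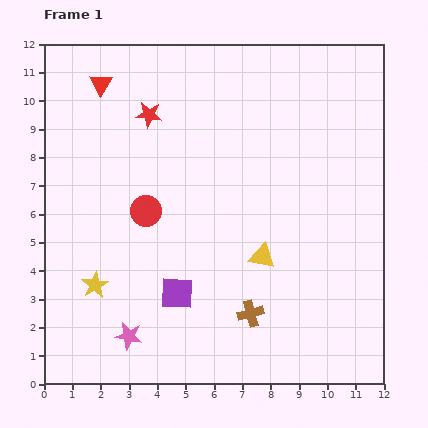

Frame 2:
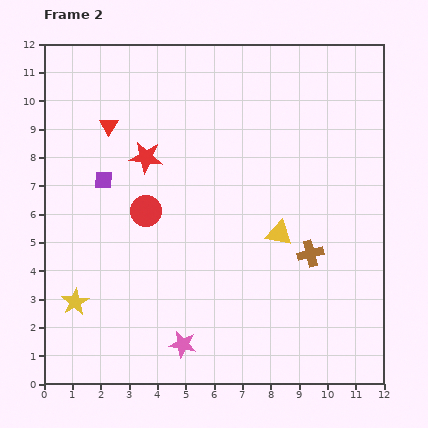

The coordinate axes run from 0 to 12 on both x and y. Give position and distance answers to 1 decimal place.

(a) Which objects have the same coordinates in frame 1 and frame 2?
the red circle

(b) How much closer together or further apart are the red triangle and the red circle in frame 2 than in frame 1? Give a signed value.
-1.5

Distance in frame 1: 4.8. Distance in frame 2: 3.3.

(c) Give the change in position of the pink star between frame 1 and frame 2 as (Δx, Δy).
(1.9, -0.3)

The pink star was at (3.0, 1.7) in frame 1 and (4.9, 1.4) in frame 2.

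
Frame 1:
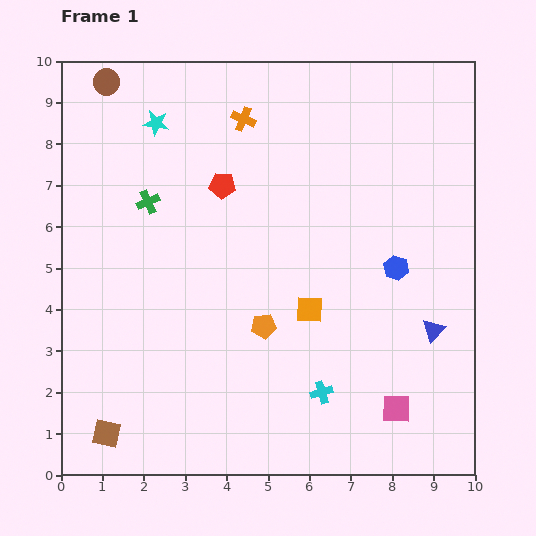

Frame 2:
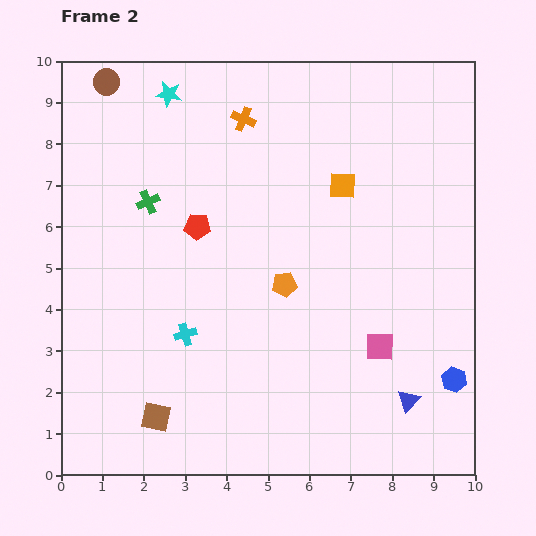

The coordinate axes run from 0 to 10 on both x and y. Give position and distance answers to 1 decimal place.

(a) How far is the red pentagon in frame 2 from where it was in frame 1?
1.2

The red pentagon moved from (3.9, 7.0) to (3.3, 6.0), a distance of √(0.6² + 1.0²) ≈ 1.2.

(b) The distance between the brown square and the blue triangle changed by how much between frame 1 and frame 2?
-2.2

Distance in frame 1: 8.3. Distance in frame 2: 6.1.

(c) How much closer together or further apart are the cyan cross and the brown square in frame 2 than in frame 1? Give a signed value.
-3.2

Distance in frame 1: 5.3. Distance in frame 2: 2.1.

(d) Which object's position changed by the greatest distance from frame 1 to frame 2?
the cyan cross

(moved 3.6; next 3.1)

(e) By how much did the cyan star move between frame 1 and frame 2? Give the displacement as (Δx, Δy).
(0.3, 0.7)

The cyan star was at (2.3, 8.5) in frame 1 and (2.6, 9.2) in frame 2.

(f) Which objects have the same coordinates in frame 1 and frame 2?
the brown circle, the orange cross, the green cross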